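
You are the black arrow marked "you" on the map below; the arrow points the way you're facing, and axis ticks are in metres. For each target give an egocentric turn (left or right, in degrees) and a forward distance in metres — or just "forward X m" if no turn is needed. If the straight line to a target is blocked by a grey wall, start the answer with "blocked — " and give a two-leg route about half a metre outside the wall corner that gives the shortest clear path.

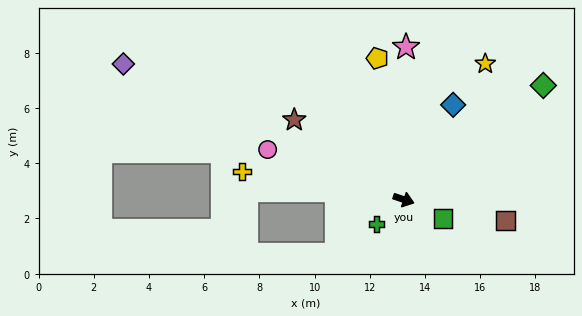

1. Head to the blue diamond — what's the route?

turn left 81°, forward 3.9 m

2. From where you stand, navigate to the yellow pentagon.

turn left 119°, forward 5.2 m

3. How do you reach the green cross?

turn right 119°, forward 1.3 m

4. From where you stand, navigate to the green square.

turn right 7°, forward 1.6 m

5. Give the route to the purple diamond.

turn left 173°, forward 11.3 m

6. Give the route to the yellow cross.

turn right 171°, forward 5.9 m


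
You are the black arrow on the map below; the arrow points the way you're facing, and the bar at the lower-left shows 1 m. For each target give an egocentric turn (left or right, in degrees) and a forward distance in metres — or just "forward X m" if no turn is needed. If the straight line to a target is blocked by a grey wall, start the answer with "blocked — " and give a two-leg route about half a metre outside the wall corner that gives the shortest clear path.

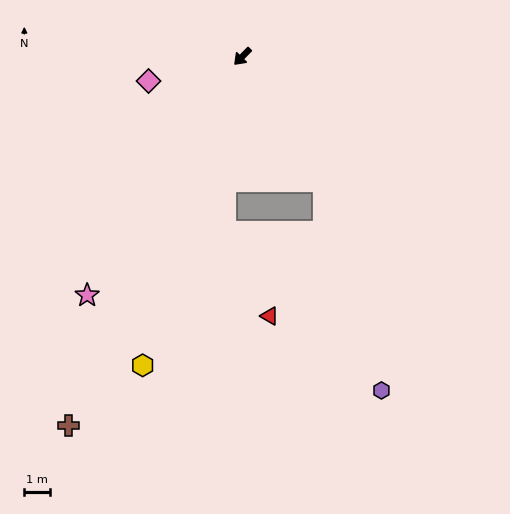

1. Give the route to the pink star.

turn left 11°, forward 11.3 m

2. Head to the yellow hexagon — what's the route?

turn left 27°, forward 12.8 m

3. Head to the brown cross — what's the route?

turn left 19°, forward 16.1 m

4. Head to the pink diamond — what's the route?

turn right 31°, forward 3.8 m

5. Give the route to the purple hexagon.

blocked — turn left 78°, forward 5.9 m, then turn right 18°, forward 8.6 m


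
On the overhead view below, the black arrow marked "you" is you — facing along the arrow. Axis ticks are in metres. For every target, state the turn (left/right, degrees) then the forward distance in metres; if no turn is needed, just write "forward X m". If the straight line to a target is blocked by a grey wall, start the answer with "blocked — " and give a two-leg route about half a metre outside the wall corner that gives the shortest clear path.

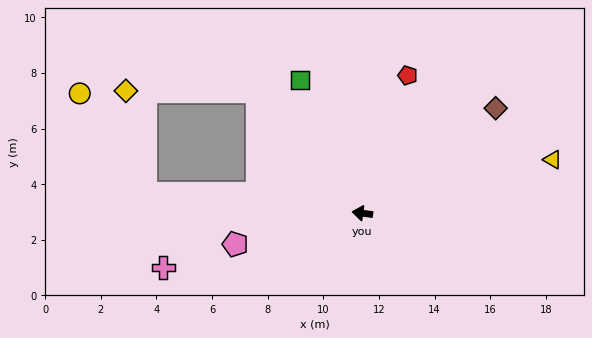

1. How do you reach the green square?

turn right 57°, forward 5.3 m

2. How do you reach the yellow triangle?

turn right 157°, forward 7.1 m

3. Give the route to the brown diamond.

turn right 134°, forward 6.1 m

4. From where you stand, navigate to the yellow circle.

blocked — turn left 2°, forward 7.8 m, then turn right 51°, forward 4.3 m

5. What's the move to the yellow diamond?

blocked — turn right 42°, forward 5.8 m, then turn left 49°, forward 4.8 m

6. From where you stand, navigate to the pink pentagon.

turn left 21°, forward 4.7 m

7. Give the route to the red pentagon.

turn right 101°, forward 5.2 m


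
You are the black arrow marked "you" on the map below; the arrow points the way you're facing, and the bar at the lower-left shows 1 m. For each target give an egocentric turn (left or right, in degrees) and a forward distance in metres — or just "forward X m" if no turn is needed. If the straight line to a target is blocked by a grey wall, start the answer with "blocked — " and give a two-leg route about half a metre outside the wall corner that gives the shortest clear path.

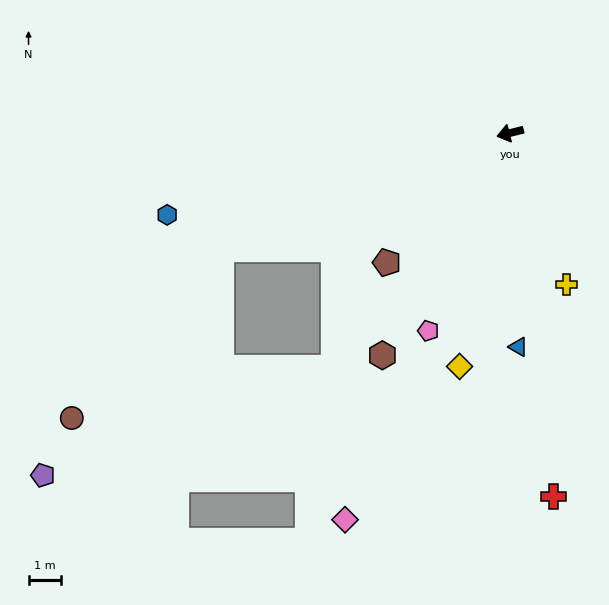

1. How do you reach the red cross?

turn left 83°, forward 11.3 m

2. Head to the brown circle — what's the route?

blocked — turn left 8°, forward 9.6 m, then turn left 27°, forward 6.9 m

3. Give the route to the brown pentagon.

turn left 32°, forward 5.5 m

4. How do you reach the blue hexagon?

forward 10.8 m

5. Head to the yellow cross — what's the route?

turn left 96°, forward 5.0 m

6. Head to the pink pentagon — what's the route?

turn left 53°, forward 6.6 m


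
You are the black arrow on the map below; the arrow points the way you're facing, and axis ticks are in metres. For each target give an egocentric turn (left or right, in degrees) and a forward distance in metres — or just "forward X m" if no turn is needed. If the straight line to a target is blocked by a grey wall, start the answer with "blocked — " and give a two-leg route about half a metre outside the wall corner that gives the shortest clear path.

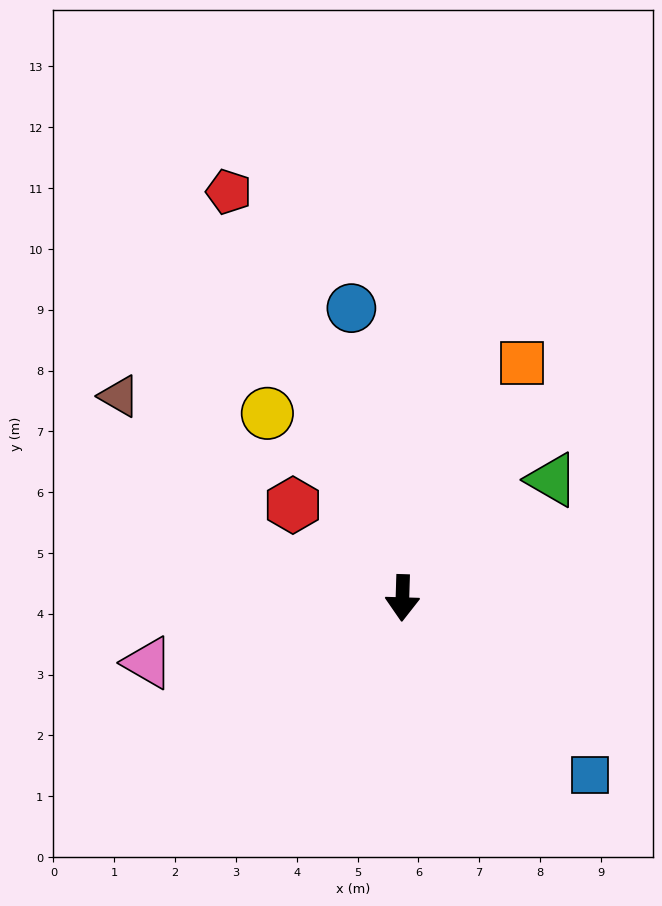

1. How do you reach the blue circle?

turn right 168°, forward 4.8 m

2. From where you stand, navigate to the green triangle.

turn left 130°, forward 3.1 m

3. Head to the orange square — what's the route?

turn left 155°, forward 4.3 m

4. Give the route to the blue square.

turn left 48°, forward 4.2 m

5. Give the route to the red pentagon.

turn right 155°, forward 7.3 m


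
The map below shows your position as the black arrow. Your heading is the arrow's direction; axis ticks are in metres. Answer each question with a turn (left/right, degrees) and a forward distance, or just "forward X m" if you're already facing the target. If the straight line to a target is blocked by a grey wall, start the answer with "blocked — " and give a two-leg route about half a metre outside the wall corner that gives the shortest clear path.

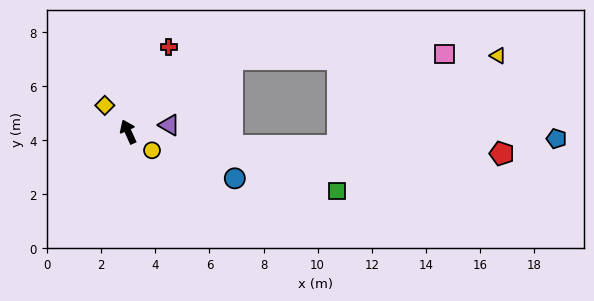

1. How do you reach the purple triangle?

turn right 105°, forward 1.5 m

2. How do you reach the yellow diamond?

turn left 17°, forward 1.3 m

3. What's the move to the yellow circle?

turn right 152°, forward 1.1 m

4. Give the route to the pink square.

blocked — turn right 79°, forward 4.7 m, then turn right 34°, forward 7.9 m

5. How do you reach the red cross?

turn right 50°, forward 3.5 m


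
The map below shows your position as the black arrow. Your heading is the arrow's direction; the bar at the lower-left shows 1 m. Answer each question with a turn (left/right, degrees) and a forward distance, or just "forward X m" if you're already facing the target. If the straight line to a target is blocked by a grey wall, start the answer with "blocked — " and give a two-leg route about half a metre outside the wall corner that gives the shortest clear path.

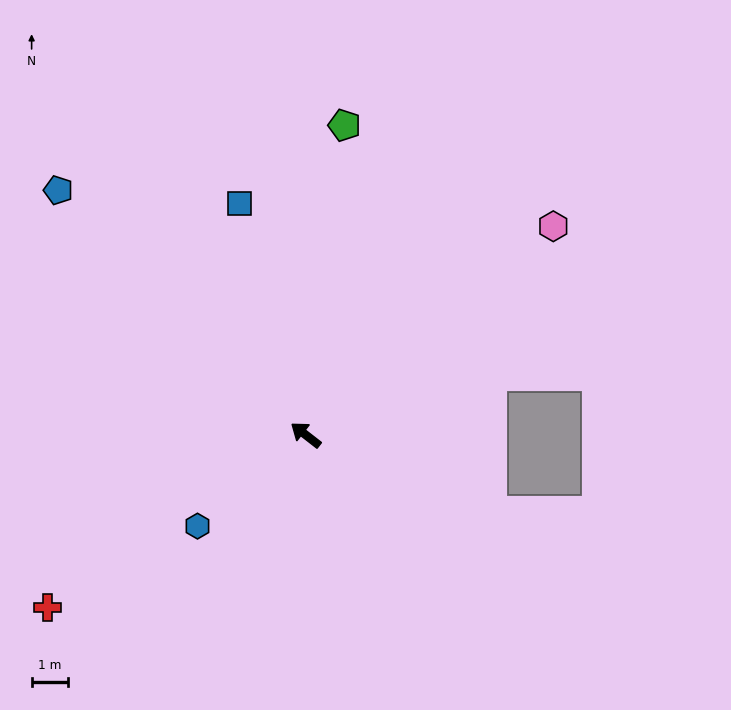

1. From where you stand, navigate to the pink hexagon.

turn right 102°, forward 8.8 m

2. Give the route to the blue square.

turn right 36°, forward 6.6 m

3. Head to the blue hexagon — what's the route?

turn left 78°, forward 3.9 m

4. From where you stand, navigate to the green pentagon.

turn right 59°, forward 8.5 m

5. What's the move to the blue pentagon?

turn right 7°, forward 9.5 m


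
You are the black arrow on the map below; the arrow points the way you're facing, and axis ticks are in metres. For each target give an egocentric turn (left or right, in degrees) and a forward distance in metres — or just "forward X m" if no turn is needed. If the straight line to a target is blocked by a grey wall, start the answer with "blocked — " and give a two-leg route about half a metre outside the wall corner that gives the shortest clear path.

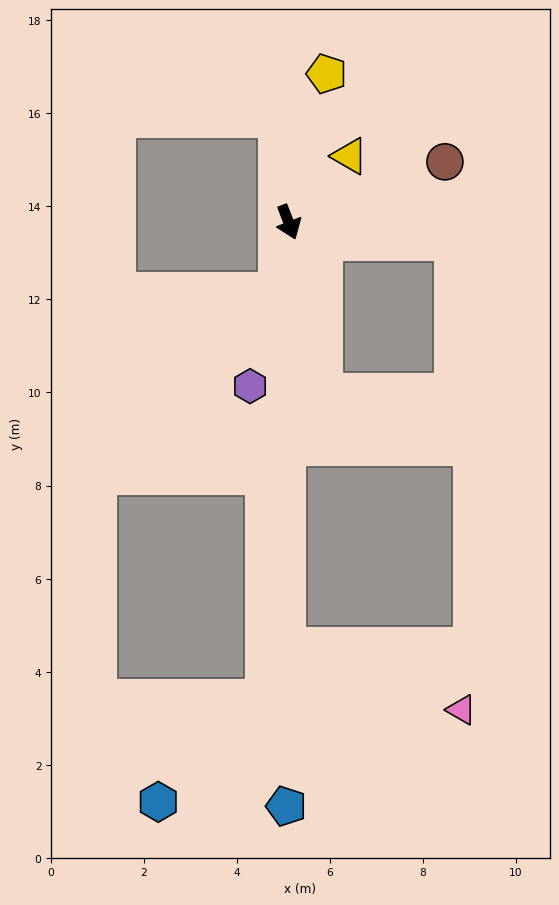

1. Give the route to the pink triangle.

blocked — turn right 21°, forward 9.1 m, then turn left 70°, forward 4.0 m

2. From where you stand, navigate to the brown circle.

turn left 90°, forward 3.6 m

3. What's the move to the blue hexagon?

blocked — turn right 24°, forward 10.3 m, then turn right 43°, forward 3.2 m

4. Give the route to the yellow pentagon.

turn left 144°, forward 3.3 m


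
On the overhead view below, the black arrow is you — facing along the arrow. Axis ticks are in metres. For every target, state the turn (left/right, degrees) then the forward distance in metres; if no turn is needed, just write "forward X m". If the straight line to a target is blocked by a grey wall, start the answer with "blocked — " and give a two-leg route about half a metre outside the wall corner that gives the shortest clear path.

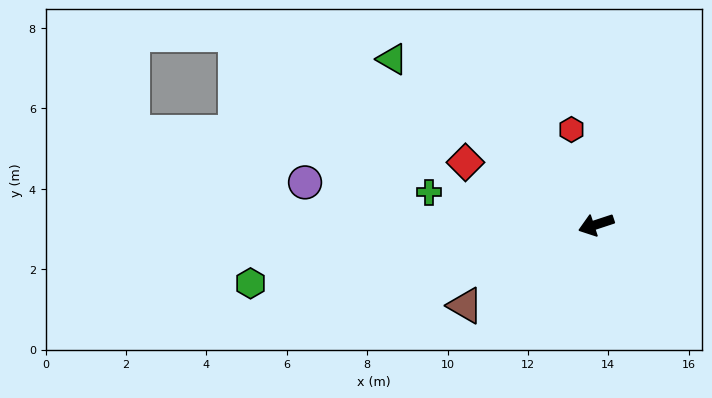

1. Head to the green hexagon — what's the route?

turn right 9°, forward 8.7 m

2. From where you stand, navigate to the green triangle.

turn right 57°, forward 6.5 m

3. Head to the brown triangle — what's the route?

turn left 13°, forward 3.8 m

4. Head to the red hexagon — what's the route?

turn right 94°, forward 2.4 m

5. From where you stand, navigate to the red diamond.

turn right 44°, forward 3.6 m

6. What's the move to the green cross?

turn right 29°, forward 4.2 m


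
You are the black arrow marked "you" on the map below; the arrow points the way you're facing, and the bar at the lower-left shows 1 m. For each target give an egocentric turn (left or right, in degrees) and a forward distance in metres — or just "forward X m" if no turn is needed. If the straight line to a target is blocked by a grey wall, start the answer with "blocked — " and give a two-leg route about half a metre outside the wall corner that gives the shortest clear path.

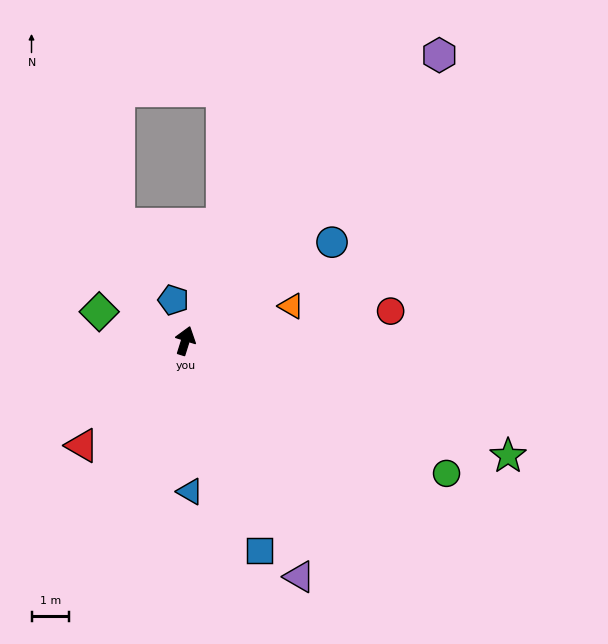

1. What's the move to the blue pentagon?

turn left 34°, forward 1.1 m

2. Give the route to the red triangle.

turn left 153°, forward 3.9 m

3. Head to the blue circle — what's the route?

turn right 39°, forward 4.7 m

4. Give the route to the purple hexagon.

turn right 24°, forward 10.1 m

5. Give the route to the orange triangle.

turn right 54°, forward 2.9 m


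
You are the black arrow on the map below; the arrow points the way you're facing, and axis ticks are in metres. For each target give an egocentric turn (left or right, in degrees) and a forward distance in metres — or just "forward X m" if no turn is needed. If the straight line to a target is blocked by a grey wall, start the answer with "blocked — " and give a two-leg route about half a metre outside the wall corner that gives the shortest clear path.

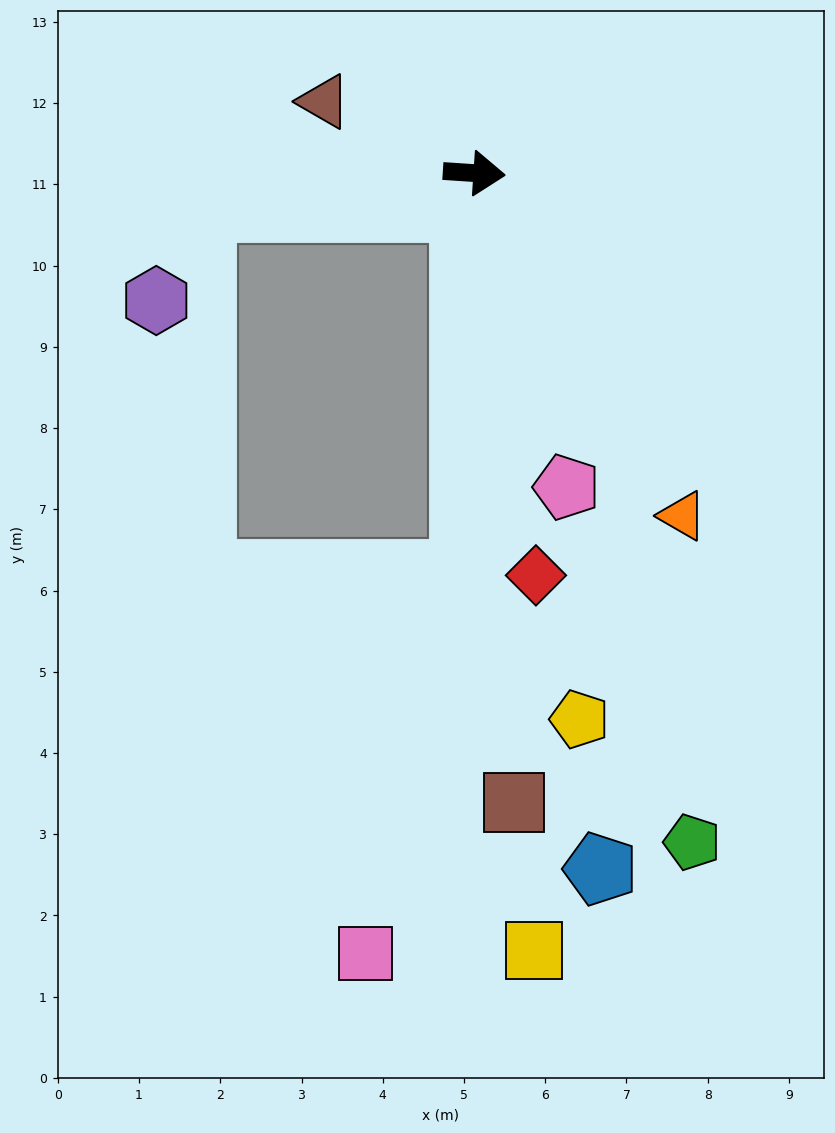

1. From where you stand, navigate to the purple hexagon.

blocked — turn right 169°, forward 3.4 m, then turn left 57°, forward 1.3 m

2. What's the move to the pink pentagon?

turn right 70°, forward 4.0 m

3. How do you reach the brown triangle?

turn left 158°, forward 2.0 m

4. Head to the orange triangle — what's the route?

turn right 55°, forward 4.9 m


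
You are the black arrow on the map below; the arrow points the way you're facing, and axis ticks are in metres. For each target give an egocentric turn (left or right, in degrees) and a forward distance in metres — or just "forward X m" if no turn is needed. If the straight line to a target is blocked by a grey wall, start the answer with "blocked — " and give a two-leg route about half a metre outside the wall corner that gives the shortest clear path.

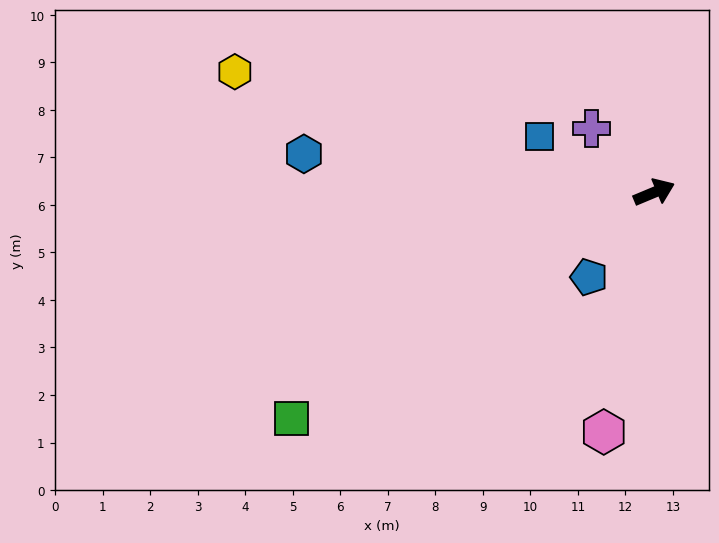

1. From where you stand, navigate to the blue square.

turn left 131°, forward 2.7 m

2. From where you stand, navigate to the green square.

turn right 171°, forward 9.0 m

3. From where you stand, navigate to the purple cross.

turn left 112°, forward 1.9 m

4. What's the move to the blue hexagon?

turn left 151°, forward 7.4 m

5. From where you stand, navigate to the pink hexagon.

turn right 125°, forward 5.2 m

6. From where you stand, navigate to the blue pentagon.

turn right 150°, forward 2.3 m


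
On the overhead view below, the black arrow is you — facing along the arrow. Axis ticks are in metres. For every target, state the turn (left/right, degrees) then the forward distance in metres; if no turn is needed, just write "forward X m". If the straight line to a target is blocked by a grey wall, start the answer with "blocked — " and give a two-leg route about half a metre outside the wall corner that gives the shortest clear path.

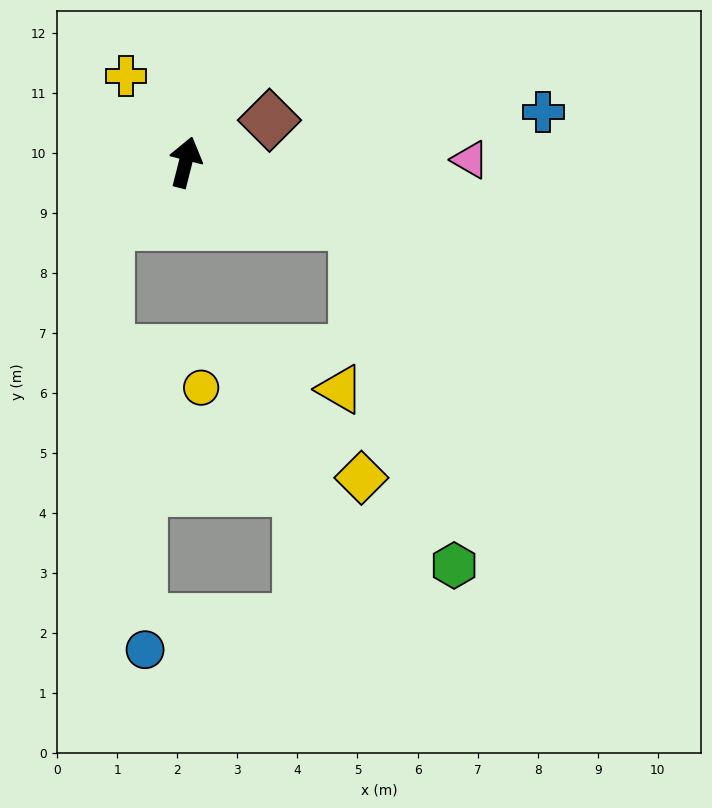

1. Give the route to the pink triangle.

turn right 75°, forward 4.7 m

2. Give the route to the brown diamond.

turn right 49°, forward 1.6 m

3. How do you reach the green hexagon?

blocked — turn right 96°, forward 3.0 m, then turn right 53°, forward 5.9 m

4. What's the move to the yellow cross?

turn left 49°, forward 1.7 m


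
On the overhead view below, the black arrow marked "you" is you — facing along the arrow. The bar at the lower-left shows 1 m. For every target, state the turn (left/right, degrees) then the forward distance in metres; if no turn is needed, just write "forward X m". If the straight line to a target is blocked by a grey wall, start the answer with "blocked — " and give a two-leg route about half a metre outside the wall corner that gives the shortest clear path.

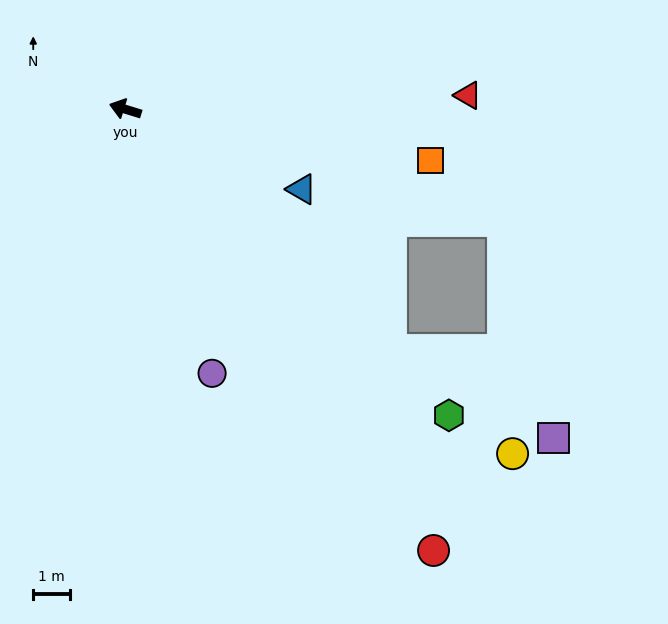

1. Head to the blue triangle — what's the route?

turn left 173°, forward 5.2 m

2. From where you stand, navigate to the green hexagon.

turn left 154°, forward 12.1 m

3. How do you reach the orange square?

turn right 172°, forward 8.4 m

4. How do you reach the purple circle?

turn left 125°, forward 7.5 m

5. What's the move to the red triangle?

turn right 161°, forward 9.3 m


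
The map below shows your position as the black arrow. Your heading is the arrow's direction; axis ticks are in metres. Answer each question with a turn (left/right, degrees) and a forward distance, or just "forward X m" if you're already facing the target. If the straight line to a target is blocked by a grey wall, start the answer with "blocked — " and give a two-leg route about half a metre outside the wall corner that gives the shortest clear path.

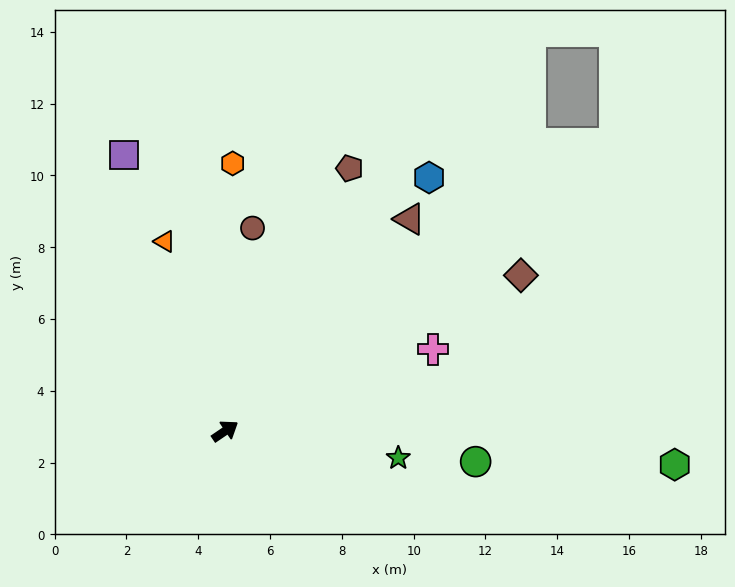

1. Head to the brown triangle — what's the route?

turn left 15°, forward 7.8 m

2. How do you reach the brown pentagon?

turn left 30°, forward 8.1 m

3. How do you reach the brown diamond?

turn right 6°, forward 9.3 m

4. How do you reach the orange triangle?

turn left 74°, forward 5.5 m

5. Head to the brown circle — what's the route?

turn left 48°, forward 5.7 m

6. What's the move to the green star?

turn right 43°, forward 4.9 m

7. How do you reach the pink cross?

turn right 13°, forward 6.2 m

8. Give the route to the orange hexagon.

turn left 54°, forward 7.5 m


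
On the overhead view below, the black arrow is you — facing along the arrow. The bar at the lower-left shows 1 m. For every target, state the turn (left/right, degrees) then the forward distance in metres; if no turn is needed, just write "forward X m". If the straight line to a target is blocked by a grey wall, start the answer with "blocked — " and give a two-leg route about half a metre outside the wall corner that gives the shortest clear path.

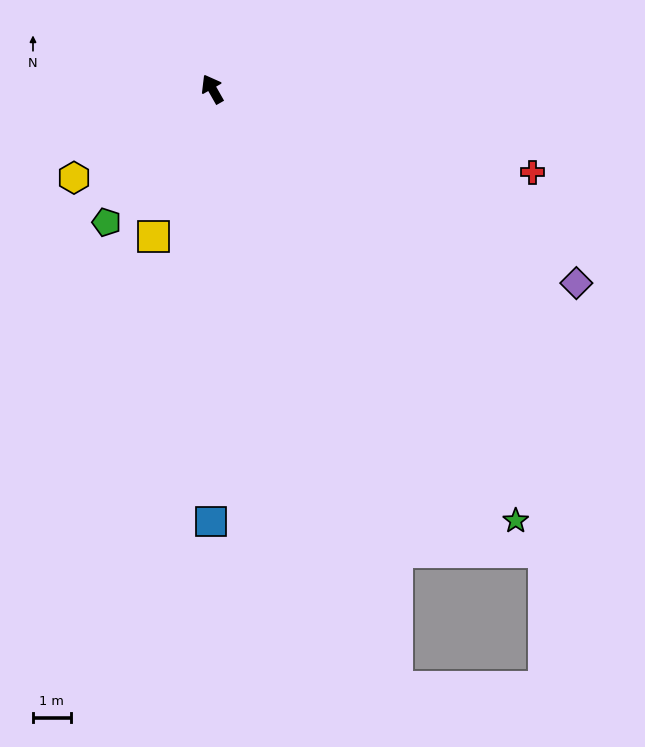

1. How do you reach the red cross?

turn right 134°, forward 8.7 m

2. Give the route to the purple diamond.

turn right 148°, forward 10.9 m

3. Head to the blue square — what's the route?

turn left 150°, forward 11.4 m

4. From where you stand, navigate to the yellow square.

turn left 129°, forward 4.2 m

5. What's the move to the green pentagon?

turn left 112°, forward 4.5 m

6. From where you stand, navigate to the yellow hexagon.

turn left 93°, forward 4.3 m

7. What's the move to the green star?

turn right 174°, forward 13.9 m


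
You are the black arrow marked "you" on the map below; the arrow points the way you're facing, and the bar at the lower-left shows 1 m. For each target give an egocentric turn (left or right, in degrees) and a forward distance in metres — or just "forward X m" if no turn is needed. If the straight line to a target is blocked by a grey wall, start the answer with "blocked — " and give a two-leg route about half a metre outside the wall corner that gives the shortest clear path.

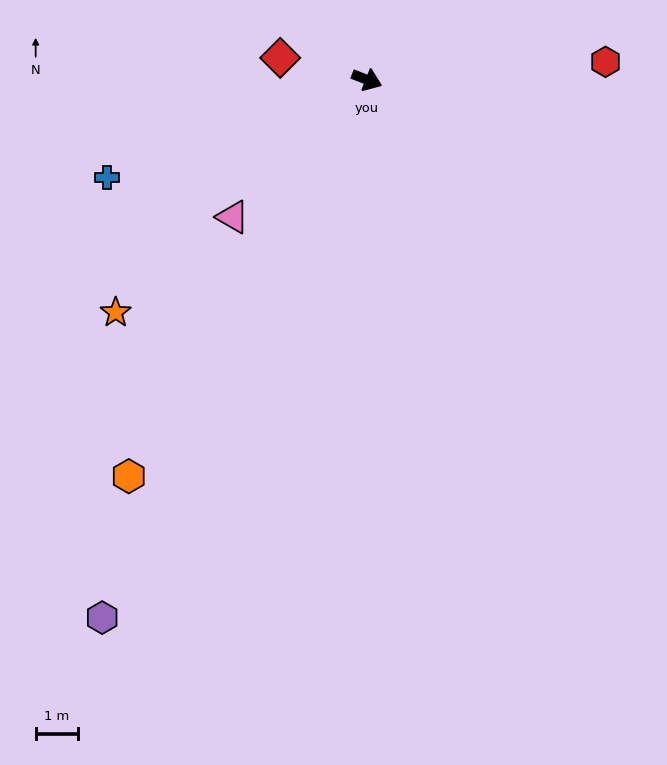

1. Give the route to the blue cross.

turn right 138°, forward 6.6 m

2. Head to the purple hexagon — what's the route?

turn right 95°, forward 14.3 m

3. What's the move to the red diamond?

turn right 173°, forward 2.1 m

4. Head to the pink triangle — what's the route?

turn right 113°, forward 4.6 m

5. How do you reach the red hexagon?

turn left 26°, forward 5.7 m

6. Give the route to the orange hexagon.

turn right 99°, forward 11.0 m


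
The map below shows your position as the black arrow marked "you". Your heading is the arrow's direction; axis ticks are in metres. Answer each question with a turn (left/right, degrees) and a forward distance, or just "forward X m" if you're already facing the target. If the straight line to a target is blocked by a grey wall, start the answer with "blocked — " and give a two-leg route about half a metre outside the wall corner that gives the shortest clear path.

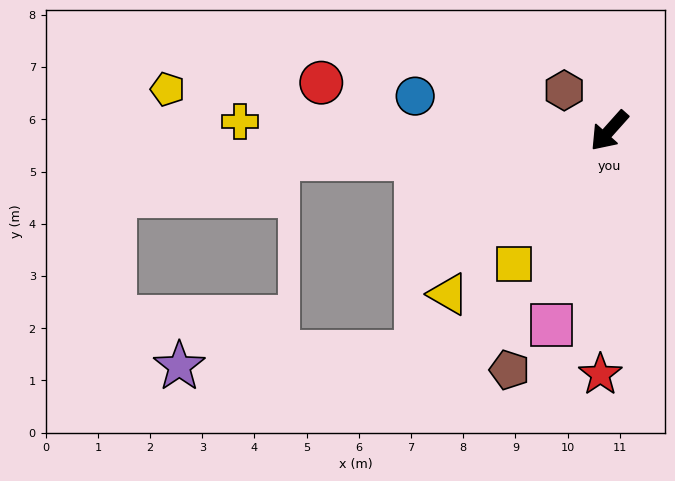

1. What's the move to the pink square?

turn left 25°, forward 3.9 m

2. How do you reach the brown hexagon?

turn right 90°, forward 1.2 m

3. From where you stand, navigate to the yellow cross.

turn right 50°, forward 7.1 m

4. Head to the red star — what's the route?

turn left 40°, forward 4.7 m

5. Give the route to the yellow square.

turn left 6°, forward 3.1 m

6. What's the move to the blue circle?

turn right 58°, forward 3.8 m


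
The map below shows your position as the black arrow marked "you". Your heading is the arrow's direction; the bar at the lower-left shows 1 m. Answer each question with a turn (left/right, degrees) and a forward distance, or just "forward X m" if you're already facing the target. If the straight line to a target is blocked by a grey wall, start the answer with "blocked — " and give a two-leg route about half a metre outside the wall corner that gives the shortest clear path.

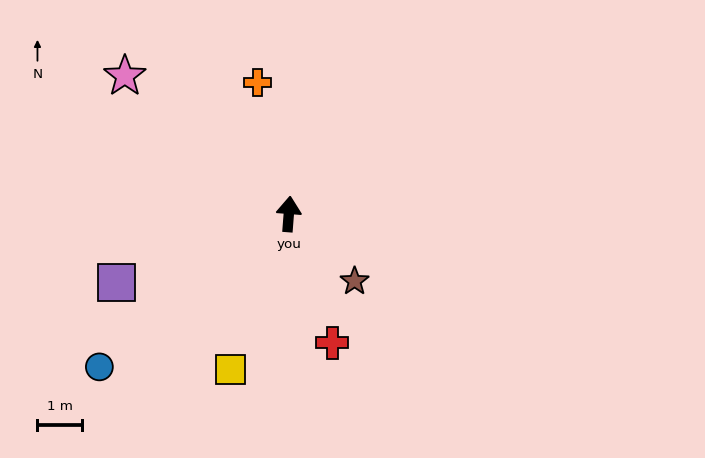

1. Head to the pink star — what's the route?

turn left 54°, forward 4.8 m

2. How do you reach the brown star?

turn right 131°, forward 2.1 m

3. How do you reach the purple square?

turn left 116°, forward 4.2 m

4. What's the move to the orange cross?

turn left 18°, forward 3.0 m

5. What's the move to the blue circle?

turn left 133°, forward 5.5 m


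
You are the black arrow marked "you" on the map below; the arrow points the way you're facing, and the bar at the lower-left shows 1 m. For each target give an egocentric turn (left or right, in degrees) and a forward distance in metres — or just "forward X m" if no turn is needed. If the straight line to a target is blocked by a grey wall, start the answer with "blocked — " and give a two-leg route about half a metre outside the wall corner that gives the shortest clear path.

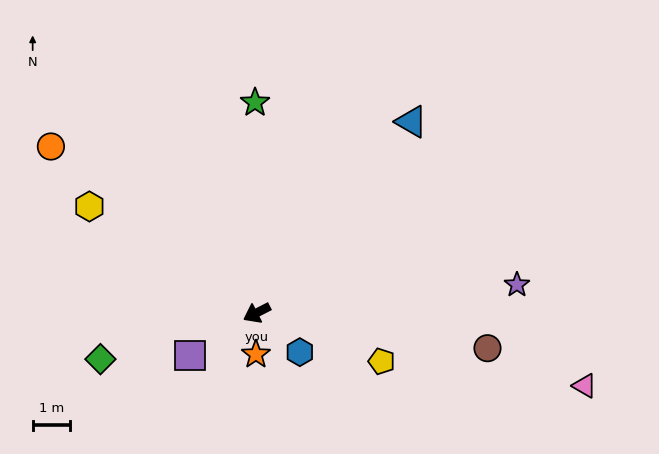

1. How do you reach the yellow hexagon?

turn right 60°, forward 5.3 m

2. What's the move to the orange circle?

turn right 66°, forward 7.1 m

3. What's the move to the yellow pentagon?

turn left 132°, forward 3.6 m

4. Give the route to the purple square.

turn left 5°, forward 2.1 m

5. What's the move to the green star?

turn right 117°, forward 5.7 m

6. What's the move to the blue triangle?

turn right 156°, forward 6.6 m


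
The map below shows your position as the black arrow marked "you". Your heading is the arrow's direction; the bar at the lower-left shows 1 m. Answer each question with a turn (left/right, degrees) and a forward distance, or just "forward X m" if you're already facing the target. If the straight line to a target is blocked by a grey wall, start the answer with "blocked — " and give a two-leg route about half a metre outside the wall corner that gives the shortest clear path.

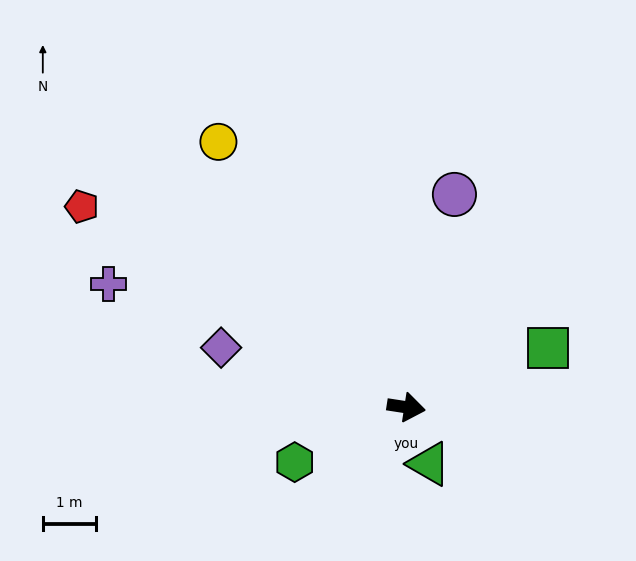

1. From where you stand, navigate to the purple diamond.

turn left 171°, forward 3.7 m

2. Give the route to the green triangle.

turn right 59°, forward 1.1 m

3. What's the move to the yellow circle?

turn left 134°, forward 6.1 m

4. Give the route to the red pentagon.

turn left 157°, forward 7.2 m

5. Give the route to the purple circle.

turn left 86°, forward 4.1 m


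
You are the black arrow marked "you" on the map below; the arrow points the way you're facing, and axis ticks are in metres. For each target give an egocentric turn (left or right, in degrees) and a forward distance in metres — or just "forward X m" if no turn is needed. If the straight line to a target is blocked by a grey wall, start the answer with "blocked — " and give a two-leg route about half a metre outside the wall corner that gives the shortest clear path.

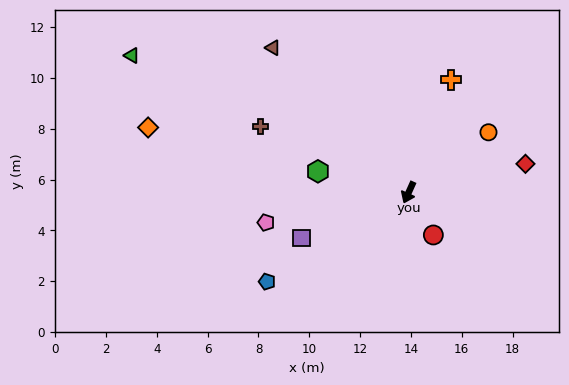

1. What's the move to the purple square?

turn right 43°, forward 4.6 m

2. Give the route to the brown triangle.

turn right 113°, forward 7.8 m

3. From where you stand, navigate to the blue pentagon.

turn right 34°, forward 6.6 m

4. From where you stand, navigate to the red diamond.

turn left 128°, forward 4.7 m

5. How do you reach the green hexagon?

turn right 79°, forward 3.7 m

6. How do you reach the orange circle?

turn left 151°, forward 3.9 m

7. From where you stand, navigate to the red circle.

turn left 54°, forward 1.9 m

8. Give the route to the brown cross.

turn right 90°, forward 6.4 m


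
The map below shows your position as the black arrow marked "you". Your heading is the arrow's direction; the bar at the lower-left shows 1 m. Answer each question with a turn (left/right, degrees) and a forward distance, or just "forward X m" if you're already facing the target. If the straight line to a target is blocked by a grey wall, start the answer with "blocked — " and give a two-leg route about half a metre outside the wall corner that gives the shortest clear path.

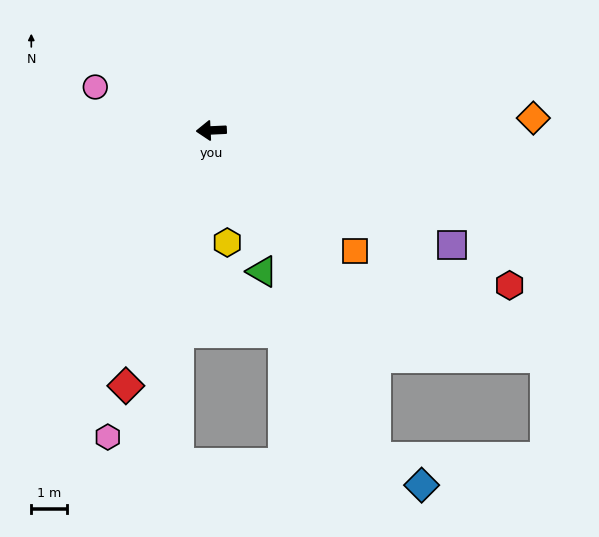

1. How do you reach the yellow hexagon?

turn left 95°, forward 3.2 m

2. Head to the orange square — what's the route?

turn left 137°, forward 5.3 m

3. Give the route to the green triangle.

turn left 107°, forward 4.2 m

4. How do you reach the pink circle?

turn right 23°, forward 3.5 m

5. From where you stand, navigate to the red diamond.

turn left 69°, forward 7.6 m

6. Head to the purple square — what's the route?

turn left 152°, forward 7.5 m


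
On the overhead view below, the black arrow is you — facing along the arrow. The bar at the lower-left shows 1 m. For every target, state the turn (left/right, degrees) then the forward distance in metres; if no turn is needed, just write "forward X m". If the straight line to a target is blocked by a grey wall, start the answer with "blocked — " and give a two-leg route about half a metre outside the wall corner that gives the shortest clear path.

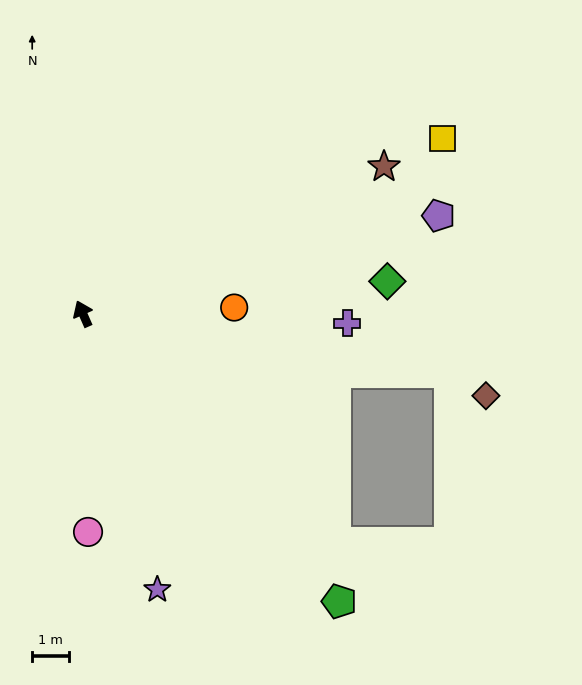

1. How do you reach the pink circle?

turn left 158°, forward 6.0 m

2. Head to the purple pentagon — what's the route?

turn right 98°, forward 10.1 m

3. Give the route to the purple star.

turn left 171°, forward 7.8 m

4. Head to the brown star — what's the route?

turn right 88°, forward 9.2 m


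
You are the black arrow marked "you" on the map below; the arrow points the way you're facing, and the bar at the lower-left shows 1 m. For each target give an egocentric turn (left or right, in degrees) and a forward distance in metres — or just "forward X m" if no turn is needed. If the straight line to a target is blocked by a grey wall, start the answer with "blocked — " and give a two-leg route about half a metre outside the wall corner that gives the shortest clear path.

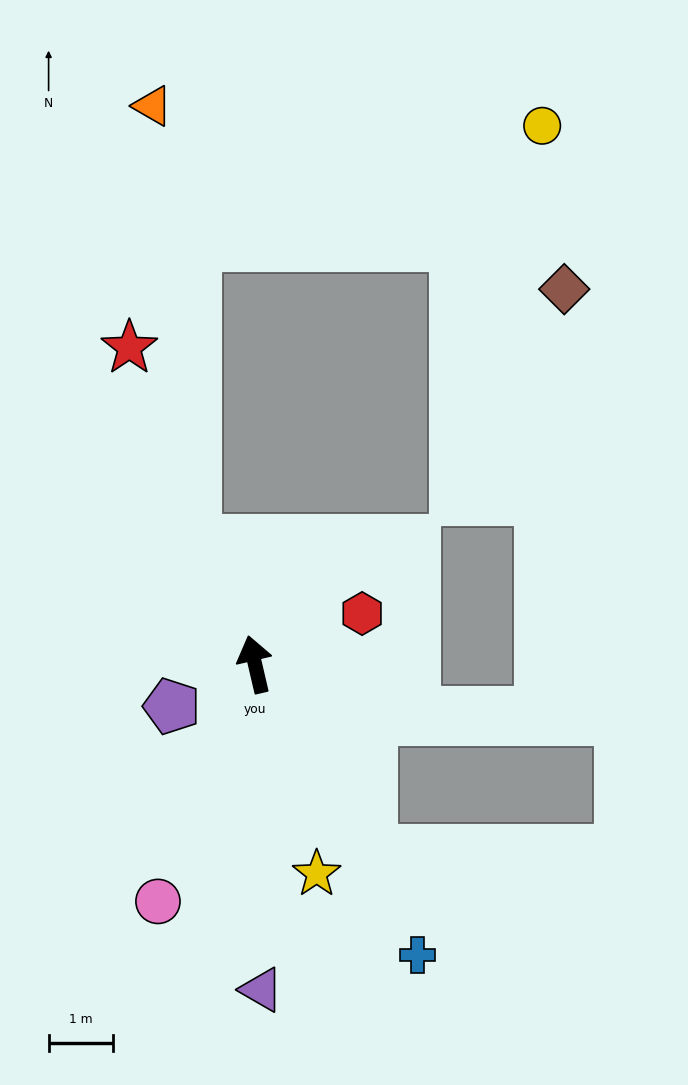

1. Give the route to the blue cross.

turn right 164°, forward 5.2 m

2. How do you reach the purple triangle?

turn left 168°, forward 5.0 m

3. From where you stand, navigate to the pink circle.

turn left 145°, forward 4.0 m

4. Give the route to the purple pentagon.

turn left 104°, forward 1.4 m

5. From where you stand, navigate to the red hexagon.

turn right 78°, forward 1.8 m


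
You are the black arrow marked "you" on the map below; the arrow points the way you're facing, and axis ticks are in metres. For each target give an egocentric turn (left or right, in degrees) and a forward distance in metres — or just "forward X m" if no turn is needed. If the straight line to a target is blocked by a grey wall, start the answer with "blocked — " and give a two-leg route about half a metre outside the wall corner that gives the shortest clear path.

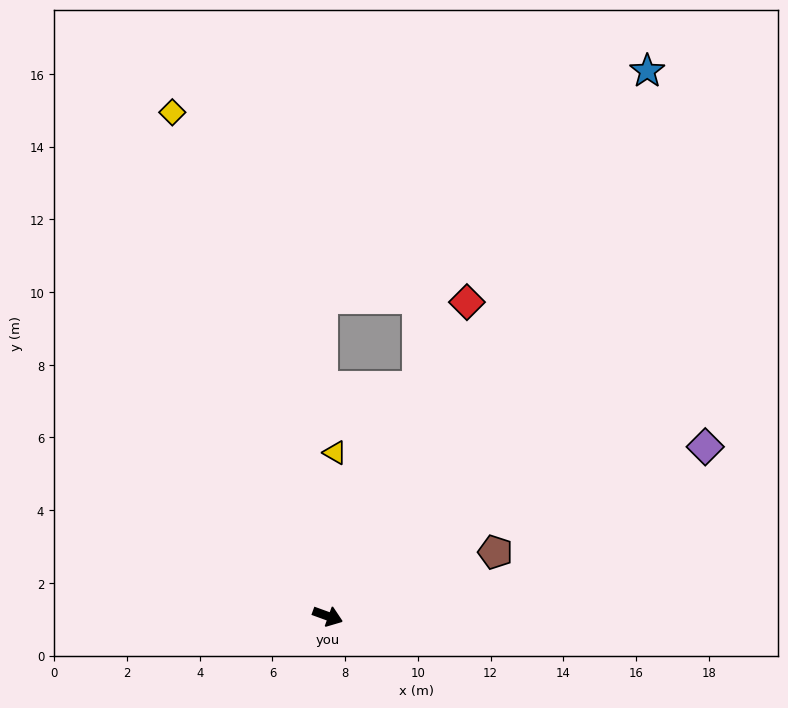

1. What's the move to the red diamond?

turn left 86°, forward 9.4 m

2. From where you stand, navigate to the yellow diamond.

turn left 127°, forward 14.5 m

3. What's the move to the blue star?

turn left 80°, forward 17.4 m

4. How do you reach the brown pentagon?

turn left 41°, forward 4.9 m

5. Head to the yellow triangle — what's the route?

turn left 107°, forward 4.5 m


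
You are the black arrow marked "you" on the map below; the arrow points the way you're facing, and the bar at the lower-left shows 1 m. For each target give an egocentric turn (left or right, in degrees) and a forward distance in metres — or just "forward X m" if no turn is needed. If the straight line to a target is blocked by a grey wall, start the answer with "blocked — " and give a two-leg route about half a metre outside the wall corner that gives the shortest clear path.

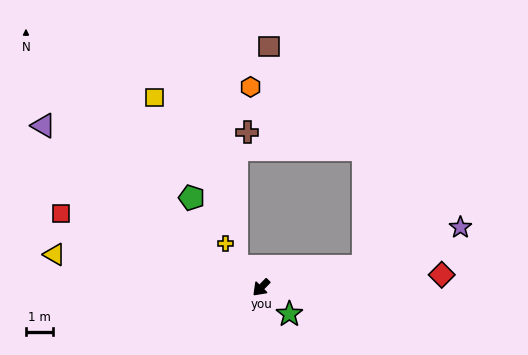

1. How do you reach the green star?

turn left 91°, forward 1.4 m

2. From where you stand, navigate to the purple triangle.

turn right 82°, forward 9.9 m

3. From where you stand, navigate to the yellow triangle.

turn right 55°, forward 7.6 m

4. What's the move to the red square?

turn right 66°, forward 7.8 m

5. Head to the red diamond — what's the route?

turn left 138°, forward 6.6 m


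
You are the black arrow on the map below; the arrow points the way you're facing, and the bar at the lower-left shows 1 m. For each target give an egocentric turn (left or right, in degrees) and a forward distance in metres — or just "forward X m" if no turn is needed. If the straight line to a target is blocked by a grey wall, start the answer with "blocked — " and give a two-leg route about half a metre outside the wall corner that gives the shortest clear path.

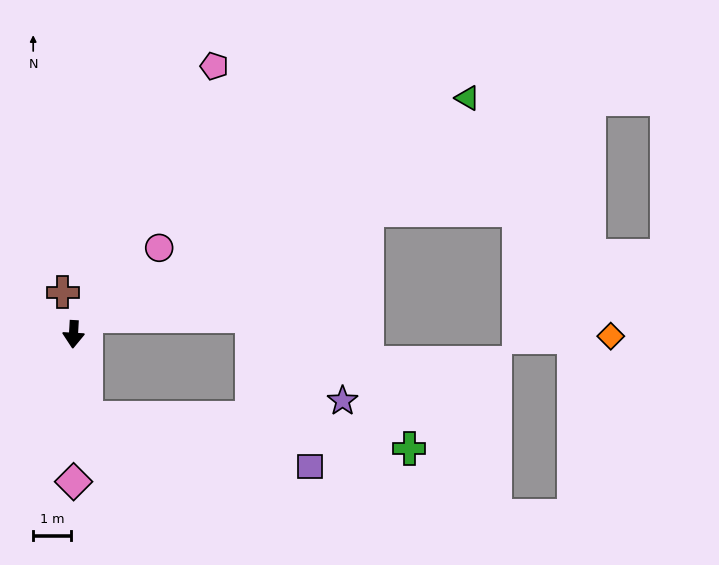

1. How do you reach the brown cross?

turn right 163°, forward 1.1 m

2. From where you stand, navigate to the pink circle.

turn left 138°, forward 3.2 m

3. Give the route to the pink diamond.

turn left 3°, forward 3.8 m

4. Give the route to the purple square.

blocked — turn left 12°, forward 2.2 m, then turn left 69°, forward 6.0 m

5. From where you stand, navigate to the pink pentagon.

turn left 155°, forward 7.9 m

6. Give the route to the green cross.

blocked — turn left 12°, forward 2.2 m, then turn left 76°, forward 8.5 m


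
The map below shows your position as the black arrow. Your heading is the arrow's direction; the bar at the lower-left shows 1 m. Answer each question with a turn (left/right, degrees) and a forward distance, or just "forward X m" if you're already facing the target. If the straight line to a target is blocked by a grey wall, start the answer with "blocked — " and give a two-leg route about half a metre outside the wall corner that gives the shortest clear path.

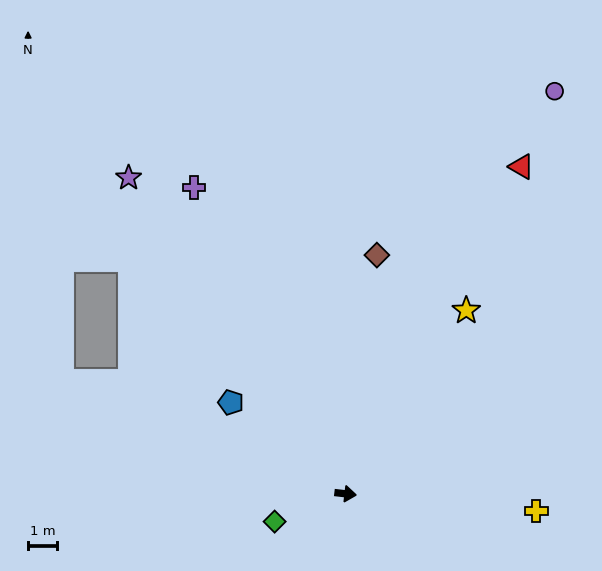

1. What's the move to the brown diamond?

turn left 89°, forward 8.3 m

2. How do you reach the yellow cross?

forward 6.6 m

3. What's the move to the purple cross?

turn left 123°, forward 11.7 m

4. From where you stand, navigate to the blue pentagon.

turn left 148°, forward 5.0 m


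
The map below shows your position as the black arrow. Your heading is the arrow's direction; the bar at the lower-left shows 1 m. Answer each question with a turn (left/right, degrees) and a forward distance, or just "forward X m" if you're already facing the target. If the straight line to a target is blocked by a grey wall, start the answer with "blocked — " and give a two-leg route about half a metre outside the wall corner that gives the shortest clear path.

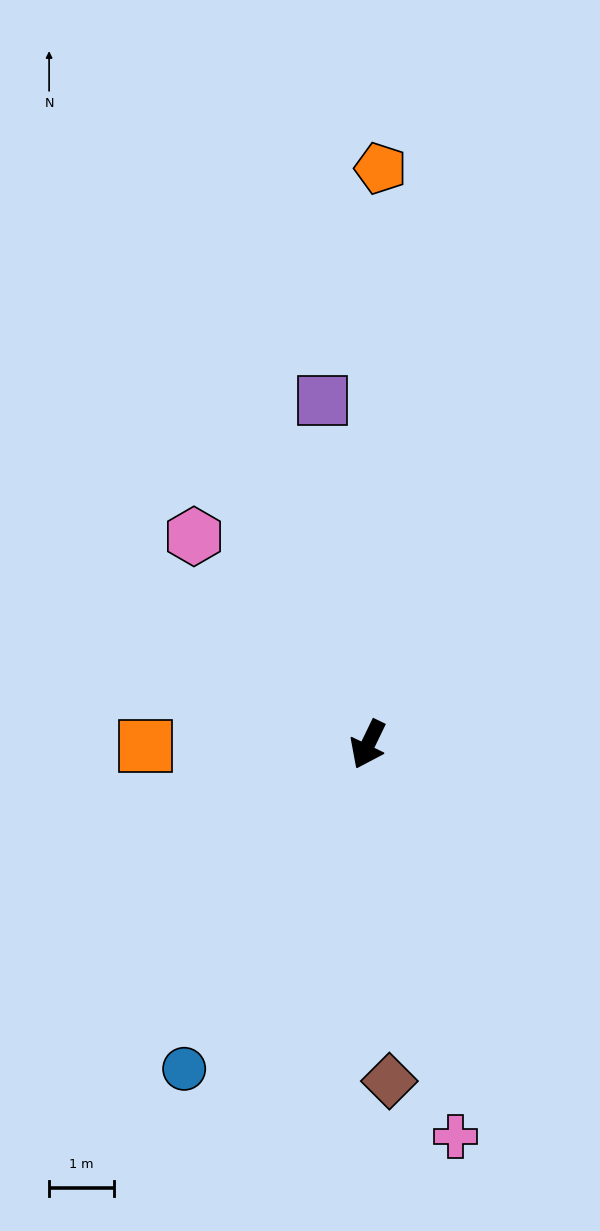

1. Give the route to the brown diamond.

turn left 29°, forward 5.2 m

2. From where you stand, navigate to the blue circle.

turn right 4°, forward 5.8 m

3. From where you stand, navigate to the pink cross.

turn left 38°, forward 6.2 m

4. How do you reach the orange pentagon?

turn right 155°, forward 8.9 m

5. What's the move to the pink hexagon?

turn right 114°, forward 4.2 m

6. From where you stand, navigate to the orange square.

turn right 64°, forward 3.4 m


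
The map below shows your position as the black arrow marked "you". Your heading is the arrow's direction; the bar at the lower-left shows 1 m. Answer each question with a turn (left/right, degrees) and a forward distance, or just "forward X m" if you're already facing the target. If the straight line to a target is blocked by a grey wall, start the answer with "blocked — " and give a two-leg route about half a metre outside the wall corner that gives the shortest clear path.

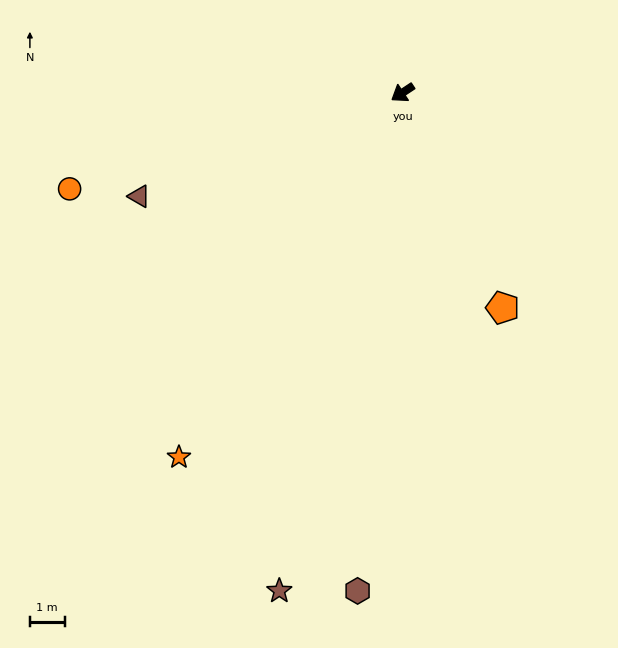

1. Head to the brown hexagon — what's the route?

turn left 51°, forward 14.4 m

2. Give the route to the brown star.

turn left 43°, forward 14.7 m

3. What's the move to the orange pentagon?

turn left 81°, forward 6.8 m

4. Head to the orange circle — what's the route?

turn right 17°, forward 9.9 m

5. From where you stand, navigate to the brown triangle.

turn right 12°, forward 8.1 m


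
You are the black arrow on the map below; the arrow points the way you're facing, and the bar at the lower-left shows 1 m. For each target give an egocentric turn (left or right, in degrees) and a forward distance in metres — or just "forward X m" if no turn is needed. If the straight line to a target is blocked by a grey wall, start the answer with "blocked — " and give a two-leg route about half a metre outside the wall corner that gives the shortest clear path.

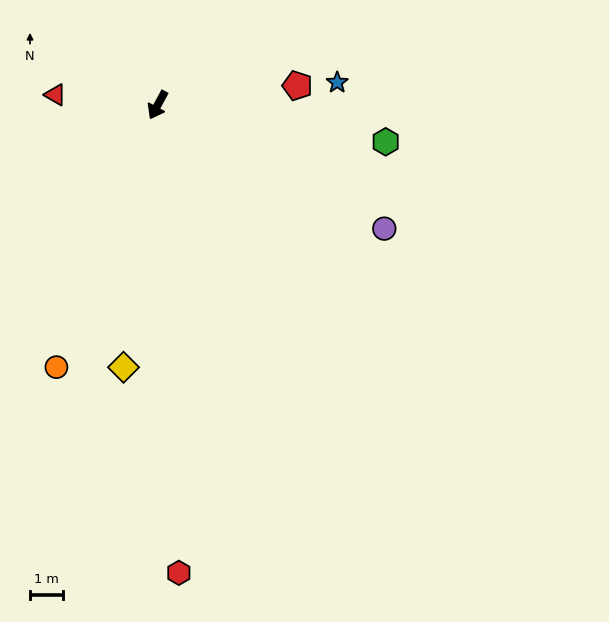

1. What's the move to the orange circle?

turn left 7°, forward 8.6 m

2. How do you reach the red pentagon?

turn left 126°, forward 4.3 m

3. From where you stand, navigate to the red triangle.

turn right 67°, forward 3.1 m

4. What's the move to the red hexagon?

turn left 31°, forward 14.3 m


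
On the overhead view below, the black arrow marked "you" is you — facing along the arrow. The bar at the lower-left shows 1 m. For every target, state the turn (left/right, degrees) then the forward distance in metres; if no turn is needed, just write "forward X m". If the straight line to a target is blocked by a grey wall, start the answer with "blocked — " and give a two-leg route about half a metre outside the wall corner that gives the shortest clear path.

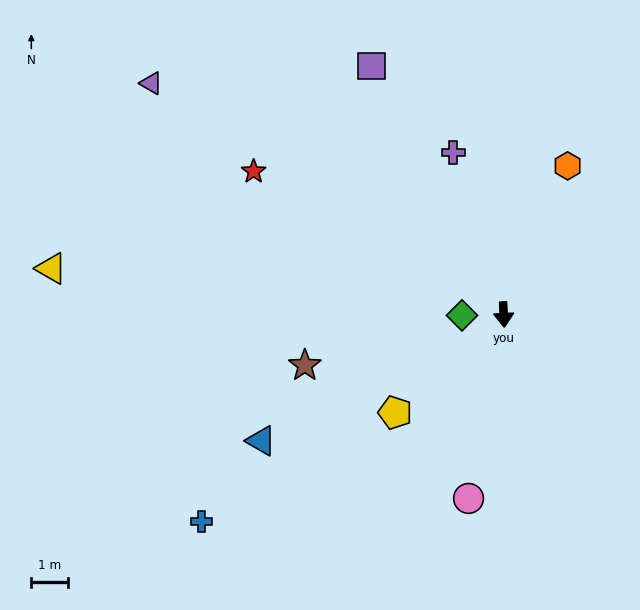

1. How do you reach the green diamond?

turn right 92°, forward 1.2 m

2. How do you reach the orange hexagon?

turn left 154°, forward 4.5 m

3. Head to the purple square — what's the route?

turn right 155°, forward 7.8 m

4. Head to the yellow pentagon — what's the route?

turn right 51°, forward 4.0 m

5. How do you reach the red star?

turn right 122°, forward 7.9 m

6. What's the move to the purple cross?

turn right 165°, forward 4.7 m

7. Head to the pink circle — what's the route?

turn right 13°, forward 5.2 m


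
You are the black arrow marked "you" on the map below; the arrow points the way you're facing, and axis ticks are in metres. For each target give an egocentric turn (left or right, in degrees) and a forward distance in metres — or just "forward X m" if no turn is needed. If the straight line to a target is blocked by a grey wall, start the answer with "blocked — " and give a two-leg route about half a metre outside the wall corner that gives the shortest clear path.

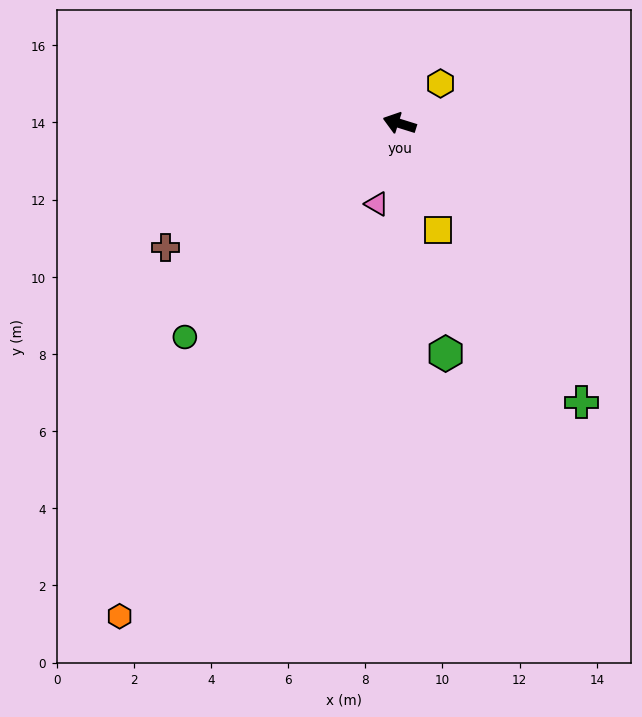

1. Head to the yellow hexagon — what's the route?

turn right 118°, forward 1.5 m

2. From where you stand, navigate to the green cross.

turn left 141°, forward 8.6 m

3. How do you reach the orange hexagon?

turn left 78°, forward 14.7 m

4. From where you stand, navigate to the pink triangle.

turn left 92°, forward 2.2 m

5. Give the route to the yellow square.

turn left 127°, forward 2.9 m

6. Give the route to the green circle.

turn left 62°, forward 7.8 m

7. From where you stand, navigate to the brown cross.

turn left 45°, forward 6.9 m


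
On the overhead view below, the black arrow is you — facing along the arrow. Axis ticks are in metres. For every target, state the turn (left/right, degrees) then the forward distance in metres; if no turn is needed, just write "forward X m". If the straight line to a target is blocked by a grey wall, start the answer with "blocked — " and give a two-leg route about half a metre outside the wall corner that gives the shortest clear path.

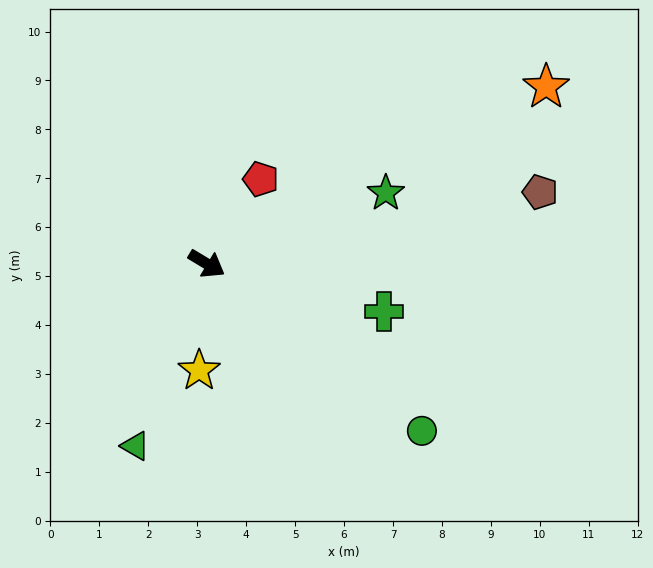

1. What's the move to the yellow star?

turn right 63°, forward 2.2 m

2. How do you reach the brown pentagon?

turn left 43°, forward 7.0 m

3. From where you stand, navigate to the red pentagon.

turn left 89°, forward 2.0 m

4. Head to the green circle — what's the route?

turn right 7°, forward 5.6 m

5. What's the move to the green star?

turn left 53°, forward 3.9 m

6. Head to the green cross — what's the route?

turn left 16°, forward 3.8 m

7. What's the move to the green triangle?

turn right 80°, forward 4.0 m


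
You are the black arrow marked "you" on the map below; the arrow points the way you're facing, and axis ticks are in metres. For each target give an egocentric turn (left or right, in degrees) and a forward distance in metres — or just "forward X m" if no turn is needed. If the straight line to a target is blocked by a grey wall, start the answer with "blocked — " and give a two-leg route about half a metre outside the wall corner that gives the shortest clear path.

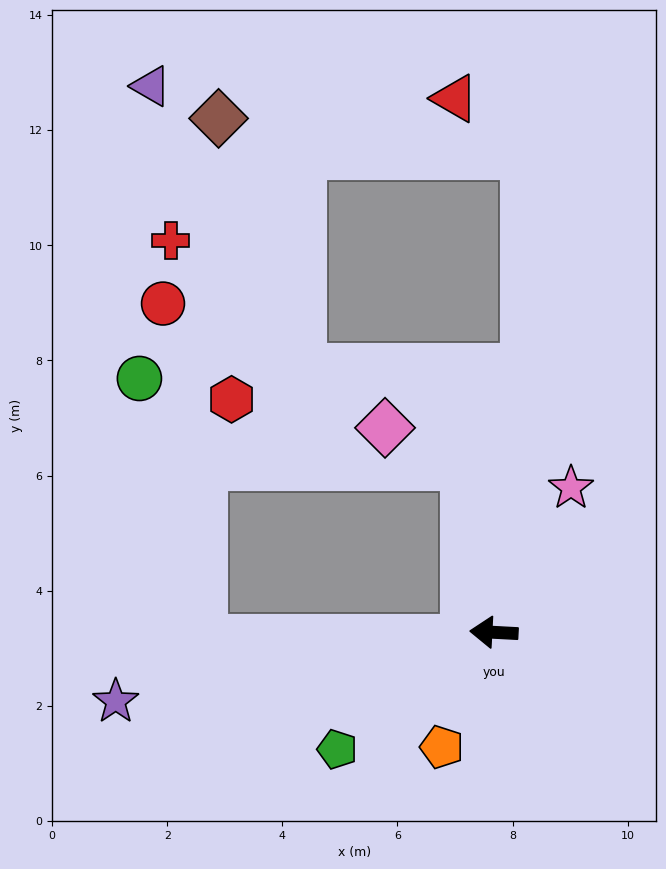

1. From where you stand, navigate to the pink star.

turn right 115°, forward 2.8 m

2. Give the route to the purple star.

turn left 13°, forward 6.7 m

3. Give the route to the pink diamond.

blocked — turn right 77°, forward 2.9 m, then turn left 54°, forward 1.5 m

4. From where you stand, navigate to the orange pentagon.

turn left 69°, forward 2.2 m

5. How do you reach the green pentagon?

turn left 40°, forward 3.4 m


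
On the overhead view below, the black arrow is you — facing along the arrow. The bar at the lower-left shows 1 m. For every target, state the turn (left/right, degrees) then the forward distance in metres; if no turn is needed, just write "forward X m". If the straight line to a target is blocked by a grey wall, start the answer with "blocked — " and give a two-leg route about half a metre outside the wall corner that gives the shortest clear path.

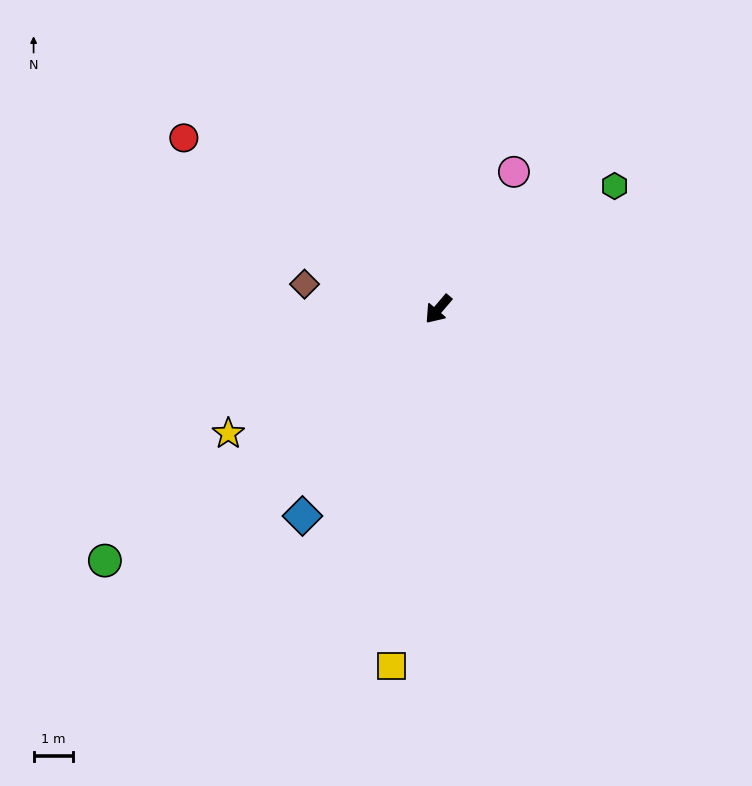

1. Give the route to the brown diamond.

turn right 60°, forward 3.5 m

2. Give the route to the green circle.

turn right 12°, forward 10.7 m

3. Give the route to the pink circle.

turn right 168°, forward 4.0 m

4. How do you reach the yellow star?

turn right 19°, forward 6.3 m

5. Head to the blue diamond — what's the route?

turn left 7°, forward 6.4 m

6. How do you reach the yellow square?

turn left 33°, forward 9.2 m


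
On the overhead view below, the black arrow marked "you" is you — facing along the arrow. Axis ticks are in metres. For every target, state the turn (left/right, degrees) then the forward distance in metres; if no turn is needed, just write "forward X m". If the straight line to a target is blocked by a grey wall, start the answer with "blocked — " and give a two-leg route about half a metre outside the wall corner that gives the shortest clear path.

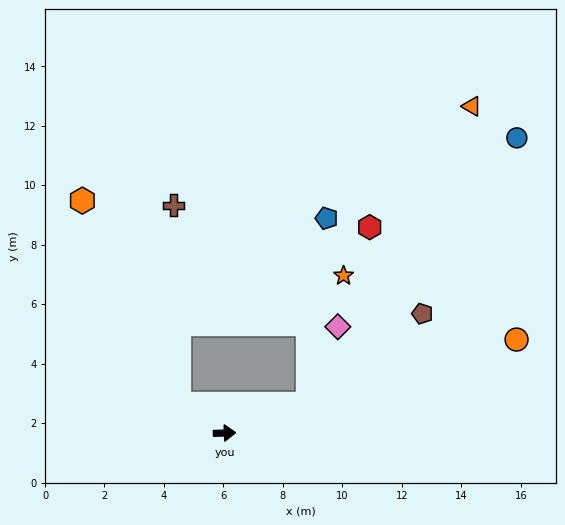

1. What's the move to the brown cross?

blocked — turn left 146°, forward 1.8 m, then turn right 56°, forward 6.7 m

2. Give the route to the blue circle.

blocked — turn left 17°, forward 3.0 m, then turn left 33°, forward 11.4 m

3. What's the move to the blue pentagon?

blocked — turn left 17°, forward 3.0 m, then turn left 65°, forward 6.3 m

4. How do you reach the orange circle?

turn left 16°, forward 10.3 m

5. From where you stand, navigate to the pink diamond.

blocked — turn left 17°, forward 3.0 m, then turn left 50°, forward 2.8 m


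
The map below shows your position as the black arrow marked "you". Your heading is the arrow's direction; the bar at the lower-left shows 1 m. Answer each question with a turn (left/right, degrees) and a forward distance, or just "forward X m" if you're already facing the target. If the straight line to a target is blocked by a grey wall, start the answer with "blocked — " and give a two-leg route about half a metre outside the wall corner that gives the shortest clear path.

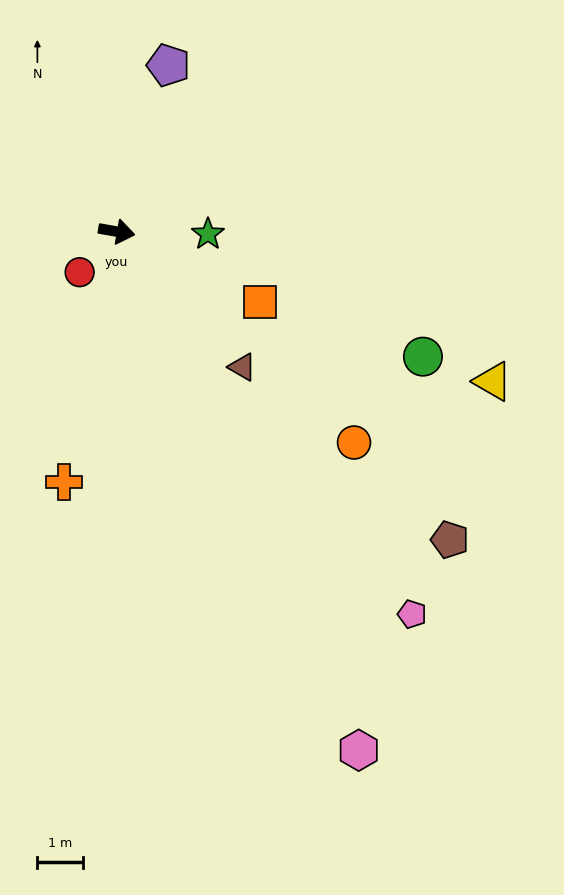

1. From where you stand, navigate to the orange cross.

turn right 92°, forward 5.6 m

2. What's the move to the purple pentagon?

turn left 83°, forward 3.8 m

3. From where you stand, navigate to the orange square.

turn right 16°, forward 3.5 m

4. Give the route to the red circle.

turn right 122°, forward 1.2 m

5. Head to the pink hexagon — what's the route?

turn right 55°, forward 12.6 m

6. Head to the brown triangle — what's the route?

turn right 37°, forward 4.1 m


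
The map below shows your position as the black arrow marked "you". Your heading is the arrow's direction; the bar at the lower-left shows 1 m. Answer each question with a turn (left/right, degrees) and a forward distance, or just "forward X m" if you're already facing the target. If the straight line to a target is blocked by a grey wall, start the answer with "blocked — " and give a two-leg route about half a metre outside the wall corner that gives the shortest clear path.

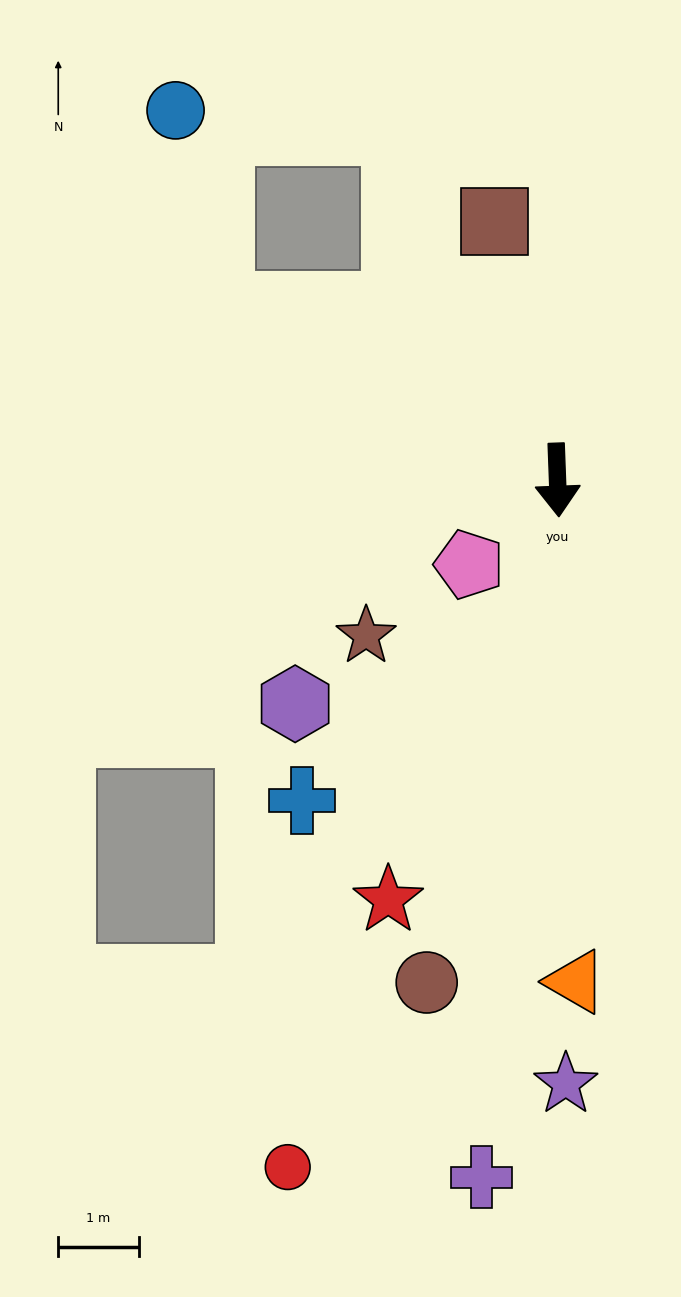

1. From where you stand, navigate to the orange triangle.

forward 6.3 m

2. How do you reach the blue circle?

blocked — turn right 119°, forward 4.7 m, then turn right 50°, forward 2.5 m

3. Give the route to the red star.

turn right 24°, forward 5.6 m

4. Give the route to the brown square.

turn right 168°, forward 3.3 m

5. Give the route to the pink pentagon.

turn right 48°, forward 1.5 m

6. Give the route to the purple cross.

turn right 8°, forward 8.7 m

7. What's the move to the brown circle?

turn right 17°, forward 6.5 m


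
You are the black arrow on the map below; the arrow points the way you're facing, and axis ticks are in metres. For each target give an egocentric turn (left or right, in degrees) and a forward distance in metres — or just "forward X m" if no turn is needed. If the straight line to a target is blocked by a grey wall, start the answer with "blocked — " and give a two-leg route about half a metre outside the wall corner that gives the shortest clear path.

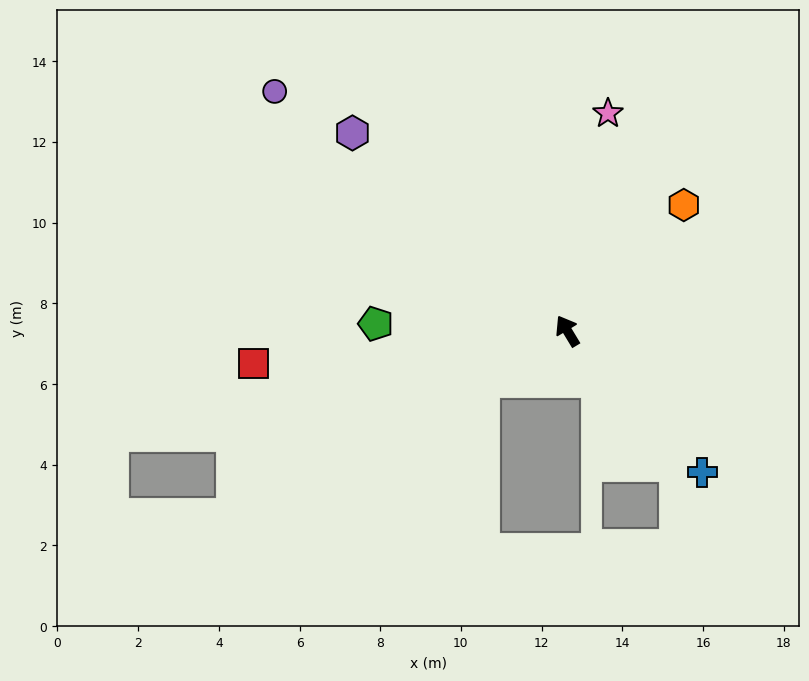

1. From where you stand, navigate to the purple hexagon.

turn left 16°, forward 7.2 m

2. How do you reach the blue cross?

turn right 167°, forward 4.8 m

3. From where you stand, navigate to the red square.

turn left 65°, forward 7.8 m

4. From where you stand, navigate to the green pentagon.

turn left 57°, forward 4.8 m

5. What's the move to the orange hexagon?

turn right 74°, forward 4.2 m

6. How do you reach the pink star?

turn right 42°, forward 5.5 m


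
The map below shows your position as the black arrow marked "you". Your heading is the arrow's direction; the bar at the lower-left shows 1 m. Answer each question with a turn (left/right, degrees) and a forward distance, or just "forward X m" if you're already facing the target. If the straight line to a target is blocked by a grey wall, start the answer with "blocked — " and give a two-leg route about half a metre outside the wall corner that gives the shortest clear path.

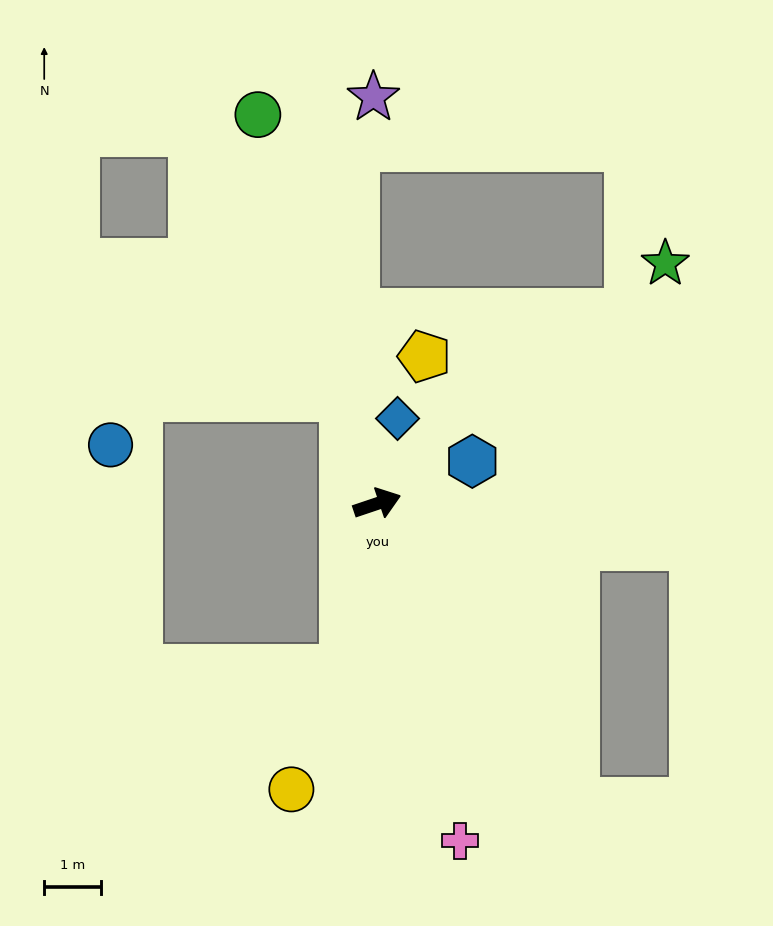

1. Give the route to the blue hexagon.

turn left 5°, forward 1.8 m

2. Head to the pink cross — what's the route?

turn right 95°, forward 6.2 m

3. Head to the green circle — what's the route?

turn left 88°, forward 7.2 m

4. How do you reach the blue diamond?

turn left 58°, forward 1.6 m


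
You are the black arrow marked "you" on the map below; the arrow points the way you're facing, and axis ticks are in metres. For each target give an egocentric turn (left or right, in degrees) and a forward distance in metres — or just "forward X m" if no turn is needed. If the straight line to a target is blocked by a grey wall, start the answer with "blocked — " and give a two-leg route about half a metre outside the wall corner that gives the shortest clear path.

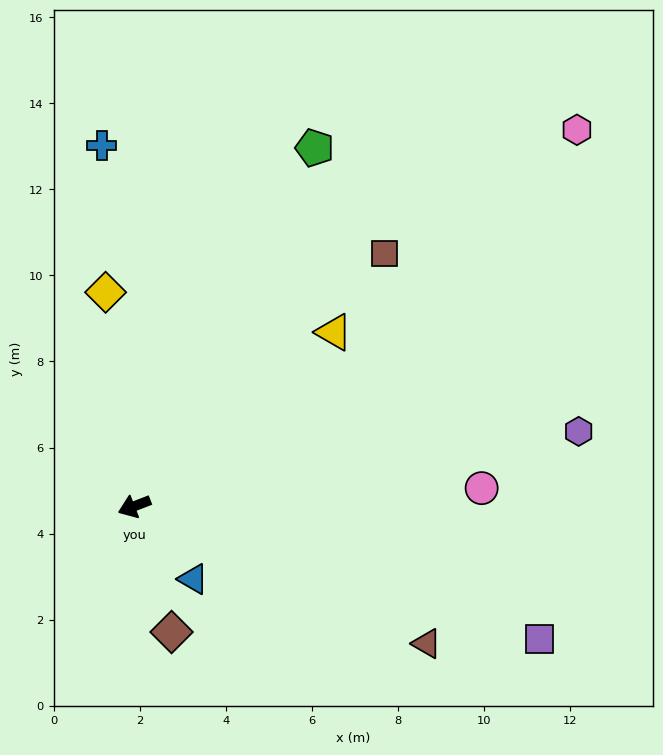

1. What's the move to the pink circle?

turn left 162°, forward 8.1 m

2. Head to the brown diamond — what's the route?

turn left 85°, forward 3.0 m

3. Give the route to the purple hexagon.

turn left 168°, forward 10.5 m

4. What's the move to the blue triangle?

turn left 108°, forward 2.2 m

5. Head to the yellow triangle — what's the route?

turn right 160°, forward 6.1 m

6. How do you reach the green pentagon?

turn right 138°, forward 9.3 m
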